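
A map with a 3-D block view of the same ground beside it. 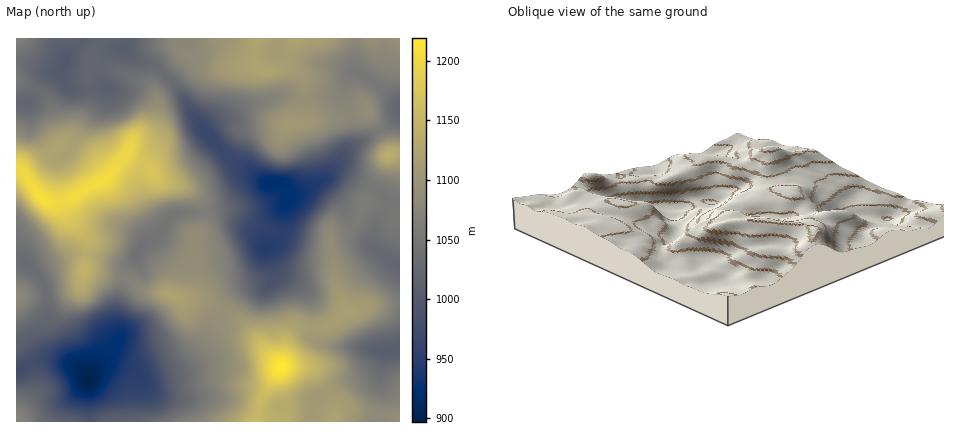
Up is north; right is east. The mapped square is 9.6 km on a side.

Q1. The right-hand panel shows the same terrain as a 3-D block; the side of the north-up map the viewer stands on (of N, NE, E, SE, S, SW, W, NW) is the NW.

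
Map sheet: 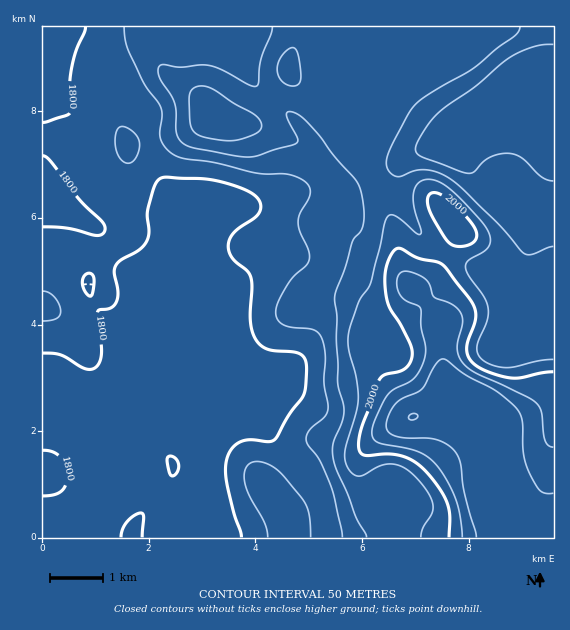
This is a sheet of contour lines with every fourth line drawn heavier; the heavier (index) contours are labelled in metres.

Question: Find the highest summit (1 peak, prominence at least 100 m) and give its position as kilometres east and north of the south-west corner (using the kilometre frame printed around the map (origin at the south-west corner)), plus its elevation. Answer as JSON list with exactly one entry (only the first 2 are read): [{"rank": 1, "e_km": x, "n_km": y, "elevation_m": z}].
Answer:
[{"rank": 1, "e_km": 6.96, "n_km": 2.29, "elevation_m": 2151}]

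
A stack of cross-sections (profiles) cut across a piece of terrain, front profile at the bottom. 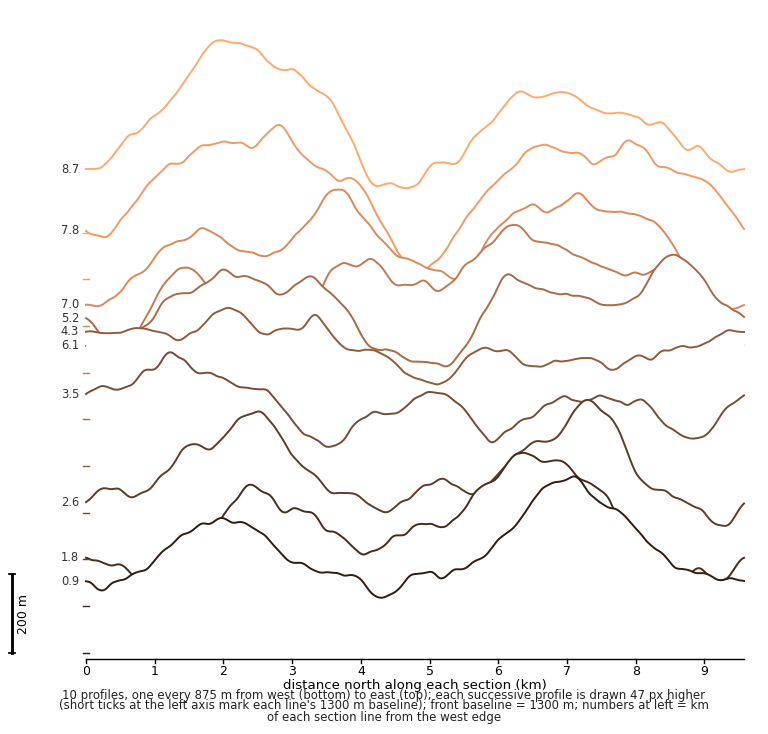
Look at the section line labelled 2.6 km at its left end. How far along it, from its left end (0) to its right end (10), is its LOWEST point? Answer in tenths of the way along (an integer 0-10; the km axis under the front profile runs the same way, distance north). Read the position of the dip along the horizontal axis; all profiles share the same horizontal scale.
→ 10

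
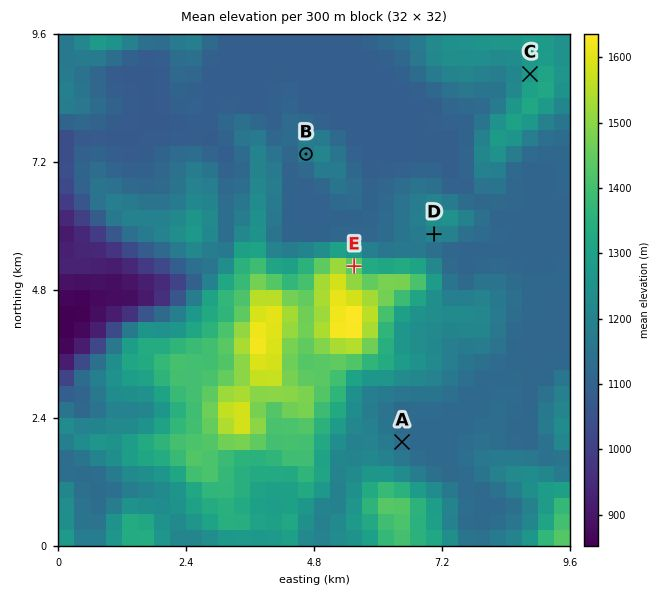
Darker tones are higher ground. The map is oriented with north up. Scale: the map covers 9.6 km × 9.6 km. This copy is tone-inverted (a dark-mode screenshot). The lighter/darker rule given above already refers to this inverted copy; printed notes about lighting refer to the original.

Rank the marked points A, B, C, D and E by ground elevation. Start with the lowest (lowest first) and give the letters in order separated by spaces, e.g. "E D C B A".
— A B D C E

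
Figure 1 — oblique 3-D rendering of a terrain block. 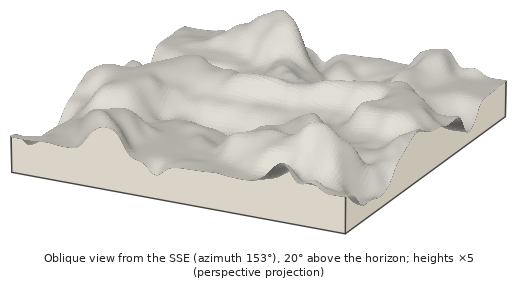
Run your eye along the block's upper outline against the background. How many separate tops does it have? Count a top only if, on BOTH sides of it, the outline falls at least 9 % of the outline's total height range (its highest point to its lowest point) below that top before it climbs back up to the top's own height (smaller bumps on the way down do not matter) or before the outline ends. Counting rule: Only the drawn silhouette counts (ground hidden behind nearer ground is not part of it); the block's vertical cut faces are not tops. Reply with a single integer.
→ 2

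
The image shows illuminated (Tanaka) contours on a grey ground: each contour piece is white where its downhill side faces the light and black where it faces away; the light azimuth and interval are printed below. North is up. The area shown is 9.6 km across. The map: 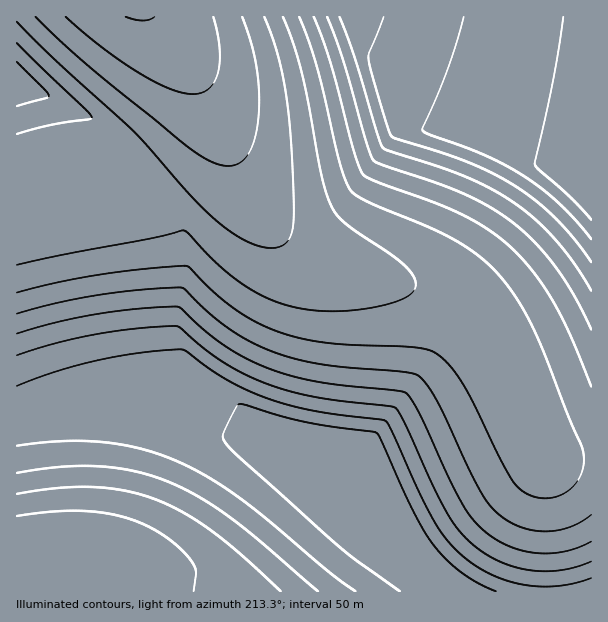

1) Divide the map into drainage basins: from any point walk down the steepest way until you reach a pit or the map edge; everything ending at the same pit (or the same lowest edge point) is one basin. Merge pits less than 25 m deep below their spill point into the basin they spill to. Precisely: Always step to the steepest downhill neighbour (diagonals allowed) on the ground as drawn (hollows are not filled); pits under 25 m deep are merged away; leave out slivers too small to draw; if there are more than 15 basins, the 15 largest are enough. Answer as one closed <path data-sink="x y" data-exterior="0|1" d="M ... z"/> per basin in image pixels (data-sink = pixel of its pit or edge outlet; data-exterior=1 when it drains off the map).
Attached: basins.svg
<path data-sink="141 17" data-exterior="1" d="M591 16l-574 0-1 404 7 1 25-6 42-5 53 2 46 9 69 24 30 7 42 6 45 2 19 43 24 45 28 30 18 14 127 0z"/><path data-sink="17 582" data-exterior="1" d="M123 410l-52 2-55 10 1 170 446-1-17-13-28-30-24-45-19-43-45-2-42-6-30-7-69-24-36-7z"/>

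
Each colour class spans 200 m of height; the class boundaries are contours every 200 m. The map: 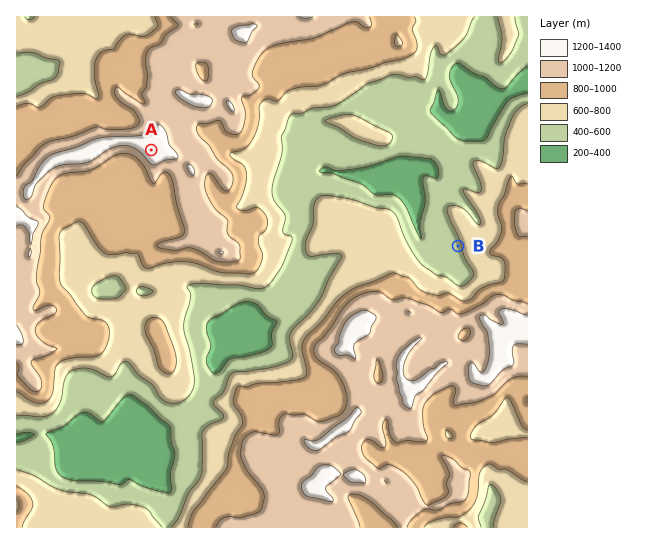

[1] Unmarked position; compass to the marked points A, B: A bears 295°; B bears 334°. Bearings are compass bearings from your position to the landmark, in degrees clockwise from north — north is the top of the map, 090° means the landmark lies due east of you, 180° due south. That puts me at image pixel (488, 307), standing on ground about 1100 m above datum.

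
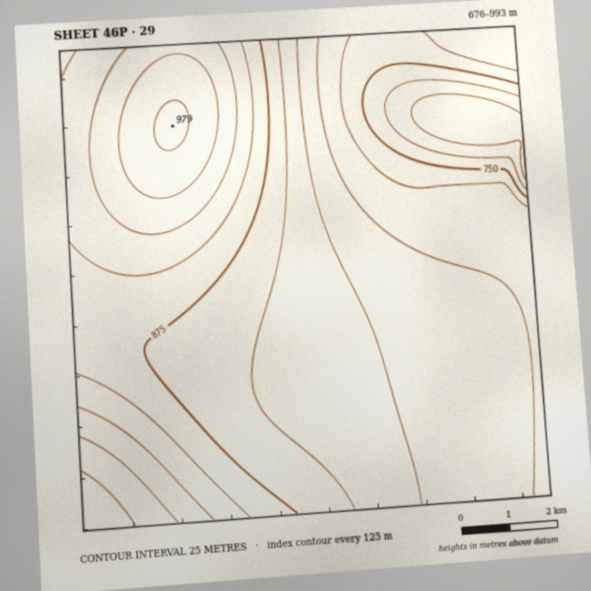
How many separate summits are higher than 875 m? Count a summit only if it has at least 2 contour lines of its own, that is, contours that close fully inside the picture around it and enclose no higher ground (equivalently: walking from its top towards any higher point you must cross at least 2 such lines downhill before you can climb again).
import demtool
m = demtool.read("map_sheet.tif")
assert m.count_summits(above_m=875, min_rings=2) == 1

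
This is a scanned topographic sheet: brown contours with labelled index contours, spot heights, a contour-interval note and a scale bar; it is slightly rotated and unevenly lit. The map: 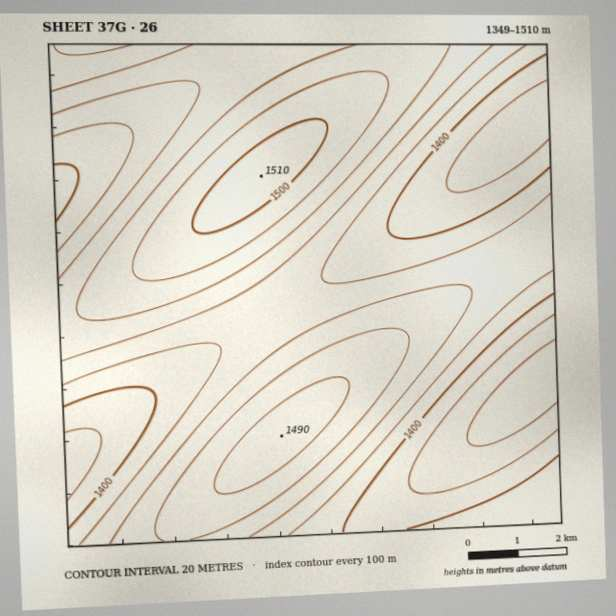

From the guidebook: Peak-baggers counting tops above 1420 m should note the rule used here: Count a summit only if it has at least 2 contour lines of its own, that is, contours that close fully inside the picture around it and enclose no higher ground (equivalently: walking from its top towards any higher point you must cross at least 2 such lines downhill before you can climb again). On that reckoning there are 1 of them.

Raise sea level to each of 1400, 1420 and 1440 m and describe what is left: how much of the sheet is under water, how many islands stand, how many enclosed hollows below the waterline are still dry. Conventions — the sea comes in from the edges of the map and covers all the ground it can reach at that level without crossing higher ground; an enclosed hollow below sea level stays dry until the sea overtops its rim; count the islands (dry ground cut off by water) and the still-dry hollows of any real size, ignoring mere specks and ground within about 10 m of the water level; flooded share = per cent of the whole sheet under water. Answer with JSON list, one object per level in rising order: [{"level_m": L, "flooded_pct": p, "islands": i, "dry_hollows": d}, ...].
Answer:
[{"level_m": 1400, "flooded_pct": 21, "islands": 0, "dry_hollows": 0}, {"level_m": 1420, "flooded_pct": 36, "islands": 0, "dry_hollows": 0}, {"level_m": 1440, "flooded_pct": 55, "islands": 0, "dry_hollows": 0}]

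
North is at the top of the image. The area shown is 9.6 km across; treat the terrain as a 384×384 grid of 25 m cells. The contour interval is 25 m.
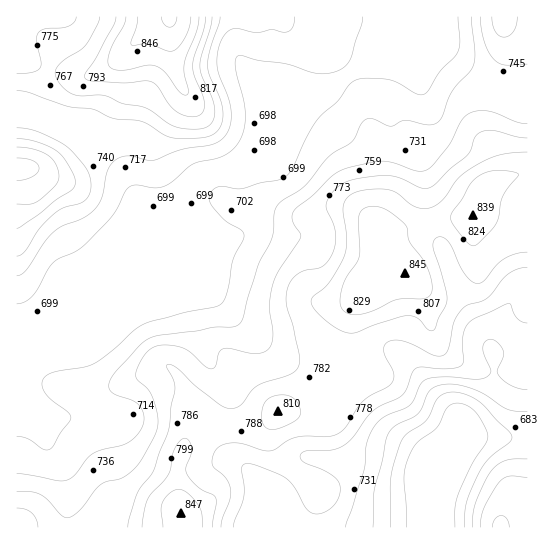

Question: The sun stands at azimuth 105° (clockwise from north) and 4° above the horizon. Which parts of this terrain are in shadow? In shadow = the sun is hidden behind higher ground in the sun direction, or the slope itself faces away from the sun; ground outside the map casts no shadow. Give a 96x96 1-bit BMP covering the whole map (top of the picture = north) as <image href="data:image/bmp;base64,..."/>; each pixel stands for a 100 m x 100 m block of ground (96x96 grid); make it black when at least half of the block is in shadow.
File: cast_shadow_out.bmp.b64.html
<image width="96" height="96" href="data:image/bmp;base64,Qk2+BAAAAAAAAD4AAAAoAAAAYAAAAGAAAAABAAEAAAAAAIAEAAATCwAAEwsAAAIAAAAAAAAA////AAAAAAAAAB8YAAAAAAAA/4AAAD84AAAAAAAD/4AAAH+4AAAAAAAP/4AAAH/4AAAAAAAf/4AAAH/4AAAAAAA//8AAAH/4AAAAAAA//8AAAH/4AAAAAAAf/8AAAH/4AAAAAAAf/8AAAD/4AAAAAAAf/8AAAD/4AAAAAAAP/+AAAB/4AAAAAAAP/+AAAA/4AAAAAAAH/+AAAA/4AAAAAAAD/+AAAA/4AAAAAAAB/+AAAB/8AAAAAAAAf+AAAB/8AAAAAAAAH+AAAD/8AAAAAAAAA4AAAD/8AAAAAAAAAAAAAD/8AAAAAAAAAAAAAD/8AAAAAAAAAAAAAD/8AAAAAAAAAYAAAB/4AAAAAAAAA4AAAA/4AAAAAAAAA4AAAAfwABwAAAAAAAAAAADgADwAAAAAAAAAAAAAABgAAAAAAAAAAAAAAAAAAAAAAAAAAAAAAAAAAAAAAAAAAHAAAAAAAAAAAAAAAPwAAAAAAAAAAAAAAP8AAAAAAAAAAAAAAP+AAAAAAAAAAAAAAP/AAAAAAAAAAAAAAP/AAAAAAAAAAAAAAH/AAAAAAAAAAAAAAD/AAAAAAAAAAAAAAAeAAAAAAAAAAAAAAAAAAAAAAAAAAAAAAAAAAAAAAAAAAAAAAAAAAAAAAAAAAAAAAAAAAAAAAAAAAAAAAAAAAGDgAAAAAAAAAAAAAGPwAAAAAAAAAAAAAHfwHAAAAAAAAAAAAH/wfAAAAAAAAAAAAP/w/gAAAAAAAAAAAP/w/gAAAAAAAAAAAP/x/gAAAAAAAAAAAH/x/gAAAAAAAAAAAAAD/wAAAAAAAAAAAAAD/wAAAAAAAAAAAAAD/wAAMAAAAAAAAAMD/4AAYAAAAAAAAAeD/4AAIAAAAAAAAAeD/4AAAAAAAAAAAAPD/wAAAAAAAAAAAAPB/wAAAAAAAAAAAAPB/wAAAAAAAAAAAAPh/wAAAAAAAAAAAAPg/gAAwAAAAAAAAAHx/gAD4AAAAAAAAAH//gAH8AAAAAAAAAD//AAH+AAAAAAAAAD//AAH+AAAAAAAAAD//AAP/AAAAAAAAAD/+AAP/gAAAAAAAAB/+AAf/wAAAAAAAAAf4AA//wAAAAAAAAAAAAA//wAAAAAAAAAAAAAf/gAAAAAAAAAAAAAAAAAAAAAAAAAAAAAAAAAAAAAAAAAAAAAAAAAAAAAAAAAAAAAAcAAAAAAAAAAAAAAA8AAAAAAAAAAAAAAA8AAAAAAAAAAAAAAA4AAAAAAAAAAAAAAAAAAAAAAAAAAAAAAAAAAAAAAAAAAAAAAAgAAAAAAAAAAAAAABgAAAAAAAAAAAAAABgAAAAAAAAAAAAAAAAAAAAAAAAAAAAAAAAAAAAAAAAAAAAAAAAAAAAAAAAAAAAAAAAAAAAwAAAAAAAAAAAAAAD8AAAAAAAAAADgAAH+AAAAAAAAAAHwAAP+AAAAAAAAAAPwAAP/AAAAAAAAAAf4AAP/gAAAAAAAAAf4AAP/gAAAAAAAAA/4AAP/wAAAAAAAAA/4AAH/4AAAAAAAAB/4AAD/4AAAAAAAAB/4A="/>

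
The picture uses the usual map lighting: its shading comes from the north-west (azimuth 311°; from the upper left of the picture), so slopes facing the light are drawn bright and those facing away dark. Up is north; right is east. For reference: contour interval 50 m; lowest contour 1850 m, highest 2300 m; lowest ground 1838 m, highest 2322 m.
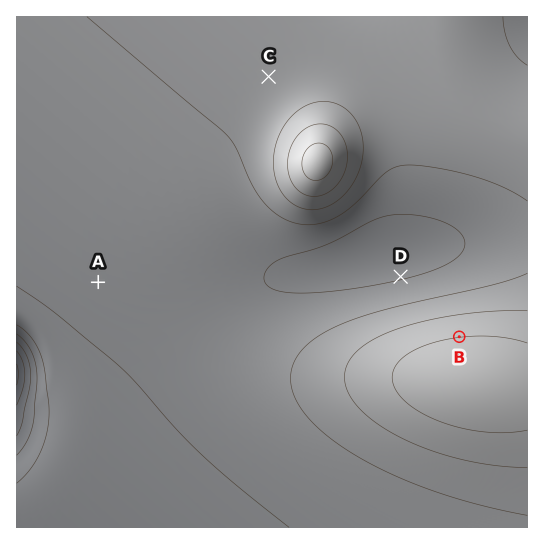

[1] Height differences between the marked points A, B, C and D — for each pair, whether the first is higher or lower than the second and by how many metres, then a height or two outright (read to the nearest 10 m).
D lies lower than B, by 150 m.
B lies higher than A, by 140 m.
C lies lower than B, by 80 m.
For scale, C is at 2170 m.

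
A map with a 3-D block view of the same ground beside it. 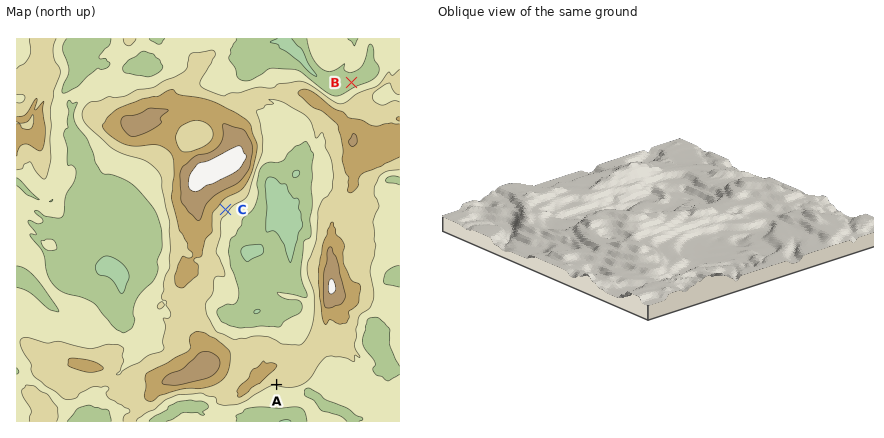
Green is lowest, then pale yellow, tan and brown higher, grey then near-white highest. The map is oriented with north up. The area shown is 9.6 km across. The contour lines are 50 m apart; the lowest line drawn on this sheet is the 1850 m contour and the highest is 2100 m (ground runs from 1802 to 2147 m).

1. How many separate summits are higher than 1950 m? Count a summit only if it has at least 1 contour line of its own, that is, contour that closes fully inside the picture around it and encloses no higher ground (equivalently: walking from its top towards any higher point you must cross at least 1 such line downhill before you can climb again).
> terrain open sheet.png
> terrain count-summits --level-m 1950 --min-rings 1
7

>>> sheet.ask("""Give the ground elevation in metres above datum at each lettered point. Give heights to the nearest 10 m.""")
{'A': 1960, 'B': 1860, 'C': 1970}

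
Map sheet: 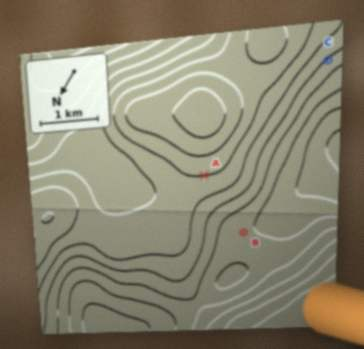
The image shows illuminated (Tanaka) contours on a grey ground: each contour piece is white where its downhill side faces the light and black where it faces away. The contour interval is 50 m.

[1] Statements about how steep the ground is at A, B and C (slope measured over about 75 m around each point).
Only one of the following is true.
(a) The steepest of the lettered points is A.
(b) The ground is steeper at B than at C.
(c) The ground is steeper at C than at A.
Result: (c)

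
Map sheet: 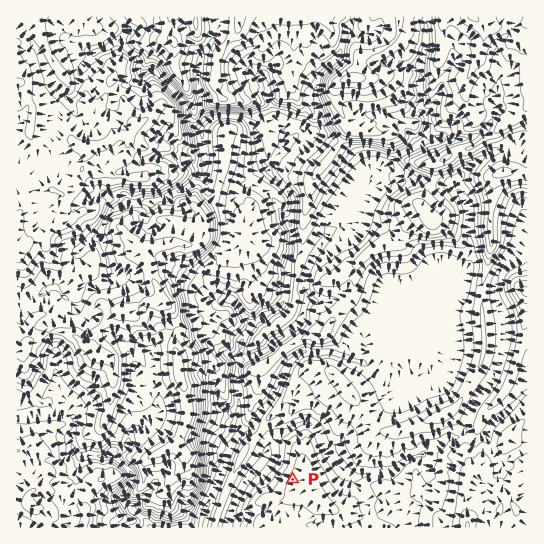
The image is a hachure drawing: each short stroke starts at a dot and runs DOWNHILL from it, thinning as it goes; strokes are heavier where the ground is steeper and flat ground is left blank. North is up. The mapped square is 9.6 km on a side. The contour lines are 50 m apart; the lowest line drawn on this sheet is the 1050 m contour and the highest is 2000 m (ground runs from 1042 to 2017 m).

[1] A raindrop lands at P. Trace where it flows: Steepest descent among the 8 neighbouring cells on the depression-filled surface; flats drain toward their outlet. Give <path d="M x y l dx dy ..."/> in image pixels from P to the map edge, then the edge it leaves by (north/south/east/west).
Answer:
<path d="M293 479l-4 0-20-20-4 0 0 2-19 20-5 10-3 3-1 5-6 11 0 5-4 7 0 5"/>
exit: south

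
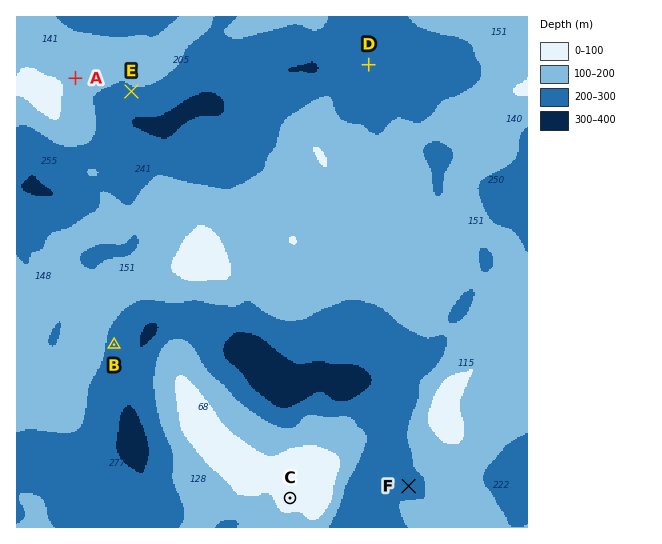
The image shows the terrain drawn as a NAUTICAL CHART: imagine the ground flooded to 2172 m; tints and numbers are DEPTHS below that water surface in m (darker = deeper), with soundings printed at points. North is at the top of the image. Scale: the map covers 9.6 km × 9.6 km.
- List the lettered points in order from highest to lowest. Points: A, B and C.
C A B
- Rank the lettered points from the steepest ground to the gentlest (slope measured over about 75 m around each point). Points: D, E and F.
E F D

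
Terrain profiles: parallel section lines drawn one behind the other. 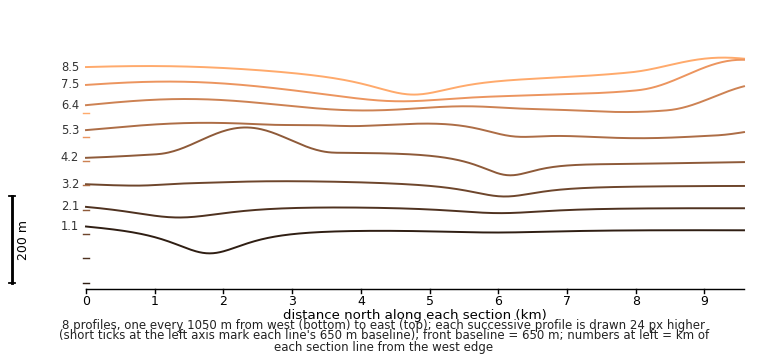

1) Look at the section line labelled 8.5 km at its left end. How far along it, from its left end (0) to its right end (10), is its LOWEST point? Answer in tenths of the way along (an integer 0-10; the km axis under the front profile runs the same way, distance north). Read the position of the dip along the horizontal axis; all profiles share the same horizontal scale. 5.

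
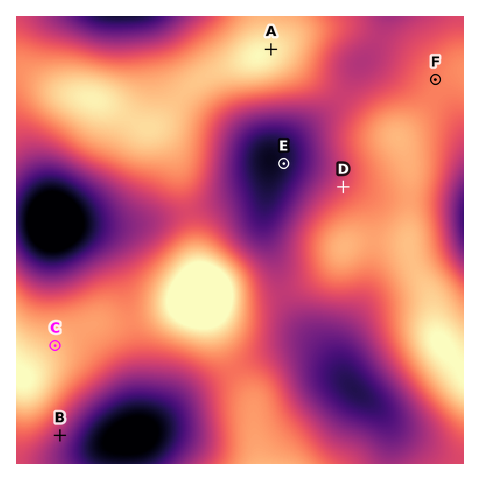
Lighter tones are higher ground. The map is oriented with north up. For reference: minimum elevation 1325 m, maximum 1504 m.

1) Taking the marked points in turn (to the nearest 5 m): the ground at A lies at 1475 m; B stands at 1410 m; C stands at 1460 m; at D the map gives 1425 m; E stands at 1365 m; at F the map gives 1445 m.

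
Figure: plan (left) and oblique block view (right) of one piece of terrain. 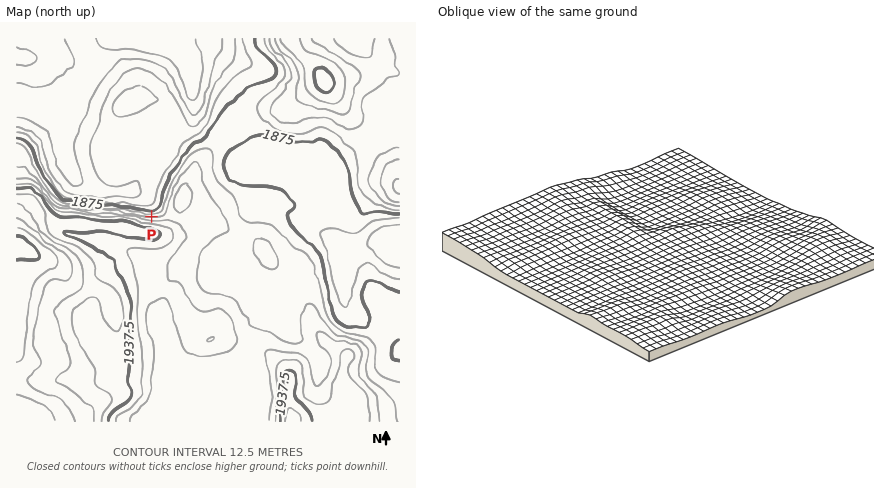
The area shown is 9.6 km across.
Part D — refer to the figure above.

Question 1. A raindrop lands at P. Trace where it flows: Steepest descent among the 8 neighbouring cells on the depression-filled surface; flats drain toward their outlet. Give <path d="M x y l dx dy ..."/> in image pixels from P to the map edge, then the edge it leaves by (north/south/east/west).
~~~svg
<path d="M152 216l0-10-12-12-4-2-32 0-10-2-14-8-8-8-6-14 0-4-4-8 0-44 32-32 2-4 0-8 2-8 14-14"/>
exit: north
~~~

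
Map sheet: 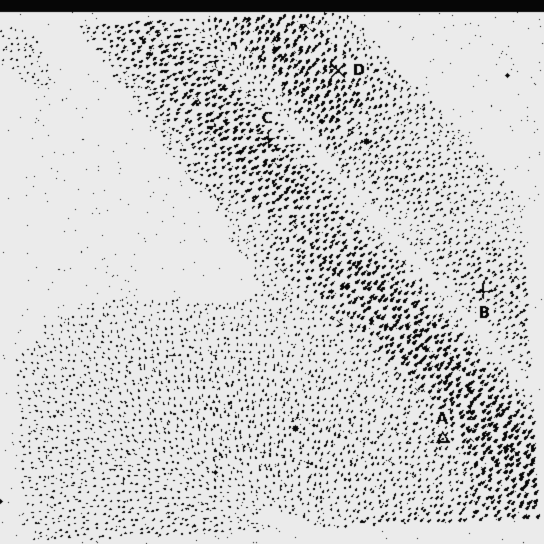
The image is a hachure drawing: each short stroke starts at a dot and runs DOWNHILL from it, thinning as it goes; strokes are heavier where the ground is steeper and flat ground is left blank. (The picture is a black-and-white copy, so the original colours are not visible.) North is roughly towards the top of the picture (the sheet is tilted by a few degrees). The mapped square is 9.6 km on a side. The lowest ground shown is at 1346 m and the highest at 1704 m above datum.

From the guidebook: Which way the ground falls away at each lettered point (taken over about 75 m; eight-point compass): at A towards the NE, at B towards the SW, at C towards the NE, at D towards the SW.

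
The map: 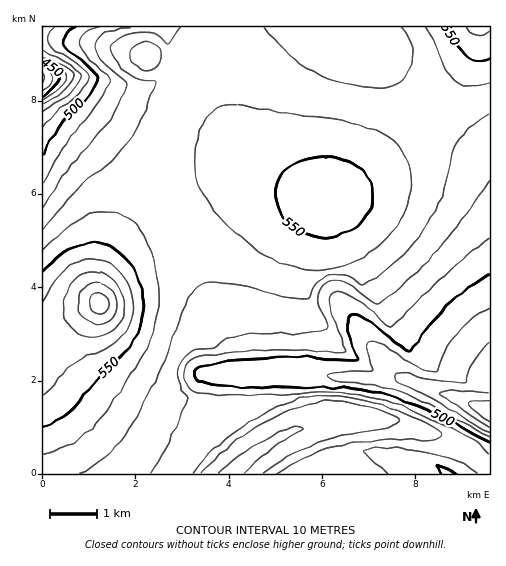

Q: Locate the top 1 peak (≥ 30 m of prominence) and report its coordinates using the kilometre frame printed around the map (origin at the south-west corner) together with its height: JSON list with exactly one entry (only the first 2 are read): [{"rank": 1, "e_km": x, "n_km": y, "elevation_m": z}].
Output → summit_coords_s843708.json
[{"rank": 1, "e_km": 1.26, "n_km": 3.66, "elevation_m": 597}]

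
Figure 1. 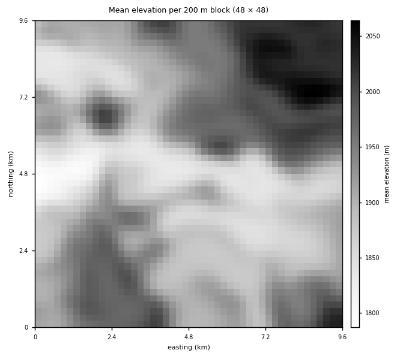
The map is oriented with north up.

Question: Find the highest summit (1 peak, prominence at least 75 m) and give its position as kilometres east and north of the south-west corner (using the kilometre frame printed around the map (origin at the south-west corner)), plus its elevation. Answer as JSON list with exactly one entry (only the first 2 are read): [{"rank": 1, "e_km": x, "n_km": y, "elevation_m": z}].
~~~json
[{"rank": 1, "e_km": 8.76, "n_km": 7.36, "elevation_m": 2066}]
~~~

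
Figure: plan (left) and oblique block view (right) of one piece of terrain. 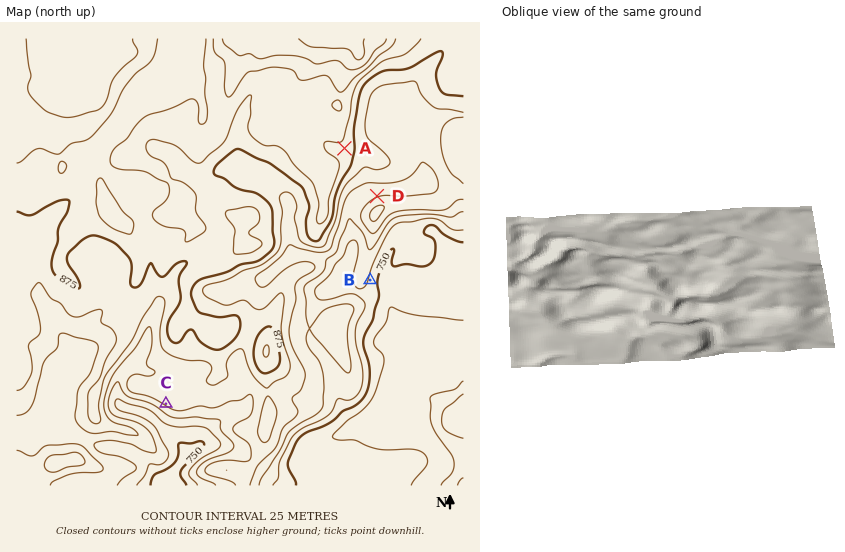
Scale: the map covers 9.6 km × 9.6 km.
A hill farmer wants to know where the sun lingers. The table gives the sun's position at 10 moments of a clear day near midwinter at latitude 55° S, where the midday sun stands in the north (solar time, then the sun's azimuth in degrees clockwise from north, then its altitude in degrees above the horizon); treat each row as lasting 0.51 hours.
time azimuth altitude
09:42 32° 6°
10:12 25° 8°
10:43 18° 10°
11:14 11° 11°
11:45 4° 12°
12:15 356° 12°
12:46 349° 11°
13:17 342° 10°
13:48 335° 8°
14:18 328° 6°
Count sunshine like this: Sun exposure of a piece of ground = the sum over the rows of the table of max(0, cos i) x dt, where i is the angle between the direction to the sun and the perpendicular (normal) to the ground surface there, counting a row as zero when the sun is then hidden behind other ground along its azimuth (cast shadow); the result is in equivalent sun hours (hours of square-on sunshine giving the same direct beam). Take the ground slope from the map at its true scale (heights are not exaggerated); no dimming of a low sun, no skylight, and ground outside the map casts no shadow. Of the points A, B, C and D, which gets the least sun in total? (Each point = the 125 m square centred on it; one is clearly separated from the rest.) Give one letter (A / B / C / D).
C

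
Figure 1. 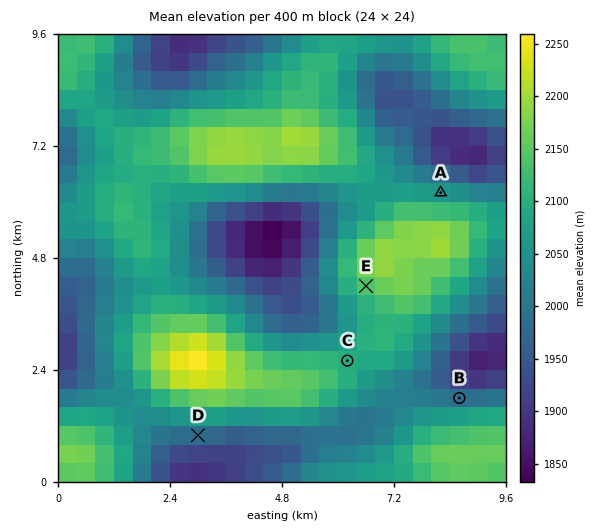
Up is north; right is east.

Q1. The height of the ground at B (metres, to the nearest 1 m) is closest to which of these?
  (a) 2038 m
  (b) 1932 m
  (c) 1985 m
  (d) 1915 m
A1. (c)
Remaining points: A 2058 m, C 2099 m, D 1982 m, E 2142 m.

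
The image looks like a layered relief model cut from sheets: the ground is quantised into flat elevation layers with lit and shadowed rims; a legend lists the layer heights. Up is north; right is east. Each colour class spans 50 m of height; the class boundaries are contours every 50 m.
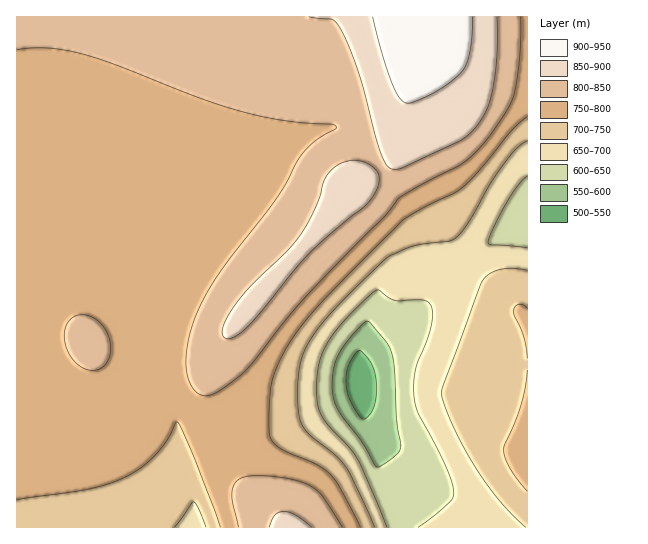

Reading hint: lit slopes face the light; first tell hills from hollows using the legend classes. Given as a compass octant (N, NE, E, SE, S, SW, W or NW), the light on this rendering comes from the W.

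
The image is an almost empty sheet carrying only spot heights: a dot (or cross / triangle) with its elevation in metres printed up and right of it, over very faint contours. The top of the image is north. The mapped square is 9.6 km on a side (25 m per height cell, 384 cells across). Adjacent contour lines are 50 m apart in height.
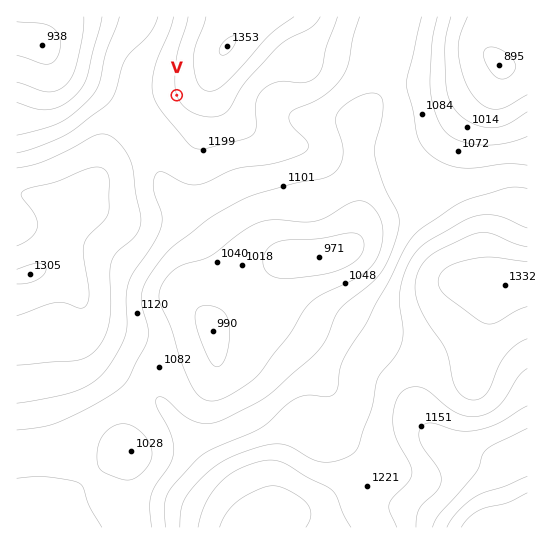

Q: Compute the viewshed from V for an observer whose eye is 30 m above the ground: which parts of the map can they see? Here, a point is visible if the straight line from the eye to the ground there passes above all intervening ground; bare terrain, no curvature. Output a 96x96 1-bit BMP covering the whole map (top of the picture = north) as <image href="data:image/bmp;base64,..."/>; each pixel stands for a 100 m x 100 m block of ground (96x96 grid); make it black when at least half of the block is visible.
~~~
<image width="96" height="96" href="data:image/bmp;base64,Qk2+BAAAAAAAAD4AAAAoAAAAYAAAAGAAAAABAAEAAAAAAIAEAAATCwAAEwsAAAIAAAAAAAAA////AAAAAAAAAB8H//4AB/gAAAAAAB8H//8AD/AAAAAAAD+P///ABwAAAAAAAP//////gAAAAAAAA///////8AAAAAAAA///////+AAAAAAAAf///////AAAAAAAAf///////wAAAAAAAP///////+AAAAAAAP////////gAAAAAAHh///////wAAAAAAAA///////4AAAAAAAAf//////+AAAAAAAAP//////+AAAAAAAAH//////8AAAAAAAAH//////8AAAAAAAAH//////4AAAAAAAAH//////wAAAAAAAAH//////wAAAAAAAAP//////wAAAAAAAAP//////wAAAAAAAAf//////wAAAAAAAB///////wAAAAAAAD///////wAAAAAAAH///////wA4AAAAAP///////wB8AAAAAf///////4D+AAAAAf///////8D+AAAAAf///////+H/AAAAAP////////n/AAAAAP//////////AAAAAH//////////AAAAAH//////////AAAAAH//////////gAAAAP//////////gAAAH///////////gAAAP///////////gAAAf///////////AAAAf//////////+AAAA///////////gAAAA//+P///////AAAAB/8AH///////AAAAB/wAD///////AAAAD/gAD///////wAAAD/AAD////////wAAH+AAD////////+AAP8AABgA///////wD/8AABAAA/////////wAAAAAAB////////wAAAAAAAH///////gAAAAAAAB///////AAAAAAAAA////8//AAAAAAAAAP///8P+AAAAAAAAAP///8H+ADAAAAAAAH//+EB+AP8AAAAAAB//+EA/A//gAAAAAAf/+EA////wAAAAAAB//AA////4AAAAAAAD8AB////4AAAAAAAAAAB////wAAAAAAAAAAH////wAAAAAAAAAAf////gAAAAAAAAAD/////AAAAAAAAAAD////+AAAAAAAAAAD////+AAAAAAAAAAD////+AAAAAAAAAAD/////gAAAAAAAAAD/////wAAAAAAAAAD/////8AAAAAAAAAD/////8AAAAAAAAAD/////+AAAAAAAAAD/////+AAAAAAAAAD/////+AAAAAAAAAD/////8AAAAAAAAAD/j///8AAAAAAAAAD/B///4AAAAAAAAAD/B///4AAAAAAAAAD+A///4AAAAAAAAAD+Af//4AAAAAAAAAD8AP//4AAAAAAAAAD4AD//8AAAAAAAAAD4AD//8AAAAAAAAADwAB//8AAAAAAAAADwAB//+AAAAAAAAADgAB//+AAAAAAAAADgAB//+AAAAAAAAADAAB//+AAAAAAAAADAAB//+AAAAAAAAADAAB+D4AAAAAAAAADAAB8AAAAAAAAAAADAAB8AAAAAAAAAAADgAB4AAAAAAAAAAADgAB4AAAAAAAAAAADwAB4AAAAAAAAAAAD4AB8AAAAAAAAAAAA="/>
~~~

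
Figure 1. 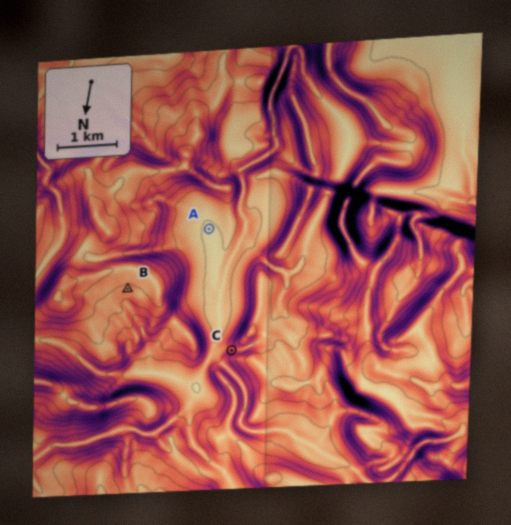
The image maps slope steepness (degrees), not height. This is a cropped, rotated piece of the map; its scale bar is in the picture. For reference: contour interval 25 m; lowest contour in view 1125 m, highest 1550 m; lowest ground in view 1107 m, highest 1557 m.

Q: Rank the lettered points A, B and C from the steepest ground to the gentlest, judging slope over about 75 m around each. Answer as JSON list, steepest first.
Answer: ["C", "B", "A"]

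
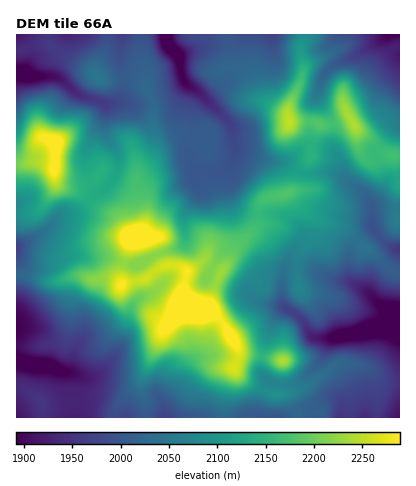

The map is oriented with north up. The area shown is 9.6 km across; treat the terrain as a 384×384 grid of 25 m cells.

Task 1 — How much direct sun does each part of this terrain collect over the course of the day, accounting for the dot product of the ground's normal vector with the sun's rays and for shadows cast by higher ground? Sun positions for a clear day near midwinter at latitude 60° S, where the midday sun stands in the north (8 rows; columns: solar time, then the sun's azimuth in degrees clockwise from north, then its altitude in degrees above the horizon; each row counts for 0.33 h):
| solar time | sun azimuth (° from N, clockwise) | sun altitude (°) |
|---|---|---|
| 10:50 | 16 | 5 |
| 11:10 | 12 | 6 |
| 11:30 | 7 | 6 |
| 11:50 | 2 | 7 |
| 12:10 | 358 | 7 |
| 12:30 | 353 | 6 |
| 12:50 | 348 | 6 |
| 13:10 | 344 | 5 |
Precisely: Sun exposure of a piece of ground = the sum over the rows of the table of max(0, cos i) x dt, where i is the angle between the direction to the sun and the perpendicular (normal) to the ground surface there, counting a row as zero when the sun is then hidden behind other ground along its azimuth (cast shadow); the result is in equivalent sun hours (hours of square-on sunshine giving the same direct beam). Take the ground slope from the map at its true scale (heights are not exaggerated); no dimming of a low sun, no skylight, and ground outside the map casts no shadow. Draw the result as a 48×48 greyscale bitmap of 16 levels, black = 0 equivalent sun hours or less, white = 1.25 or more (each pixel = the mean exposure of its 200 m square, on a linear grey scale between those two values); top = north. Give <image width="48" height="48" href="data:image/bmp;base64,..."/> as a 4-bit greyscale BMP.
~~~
<image width="48" height="48" href="data:image/bmp;base64,Qk32BAAAAAAAAHYAAAAoAAAAMAAAADAAAAABAAQAAAAAAIAEAAATCwAAEwsAABAAAAAAAAAAAAAAABEREQAiIiIAMzMzAERERABVVVUAZmZmAHd3dwCIiIgAmZmZAKqqqgC7u7sAzMzMAN3d3QDu7u4A////ACIiIiIiMyEhEAAAAAAAAAAAEiIiIiEiIiIzMzMzNDEREAAAAAAAAAAAATRDIiIiEiI0QzMzI0IRAAAAAAAAAAAAAAJDIiIjIjRVREMzMzMQAAAAAAAAABIAEiEREiIjIlZ2ZVQzIiIgAAAAAAAAAhAAAkMRESIiM4iGUyIQEAERAAAAAAAAEQAAAEZCIREjRGMQAAAAAAARAAAAATREEAAAABV0IjRFVQAAAAAAAAABAAAAACMyESR4ZESJh4h2ZREQARAAAAABEAAAABEANWm8urqs3KmHZkRDIQAAAAABEAAAAAADZmeJiZUzaKqpiDMzEAAAAAAAEgAAAAE4hlZ3dhAAAANodyIQAAAAAAAAFEAAAAF7p1WJowAAAAAAARAAAAAAAAABNFIAAAObqGaLYAEQAAAAAAAAAAAAAAAEZlQhMzaph3ZUAAIgASMxAAAAAAAAAAACZmZ6zKh1RDEQAAEiI0UgAAAAAAAAAAAAFGirzKUiIhERETM0VlEAAAAAAAAAAjIQAUaGZ2IAEjMiNFRFZBAAABJGdTI1RHhlMQNCI0IAAjMiNFQyEAAAAVREWJiZdmURQxA1MUUgARIiMzIQAAABNFMzNGiGVUEAA3ebgzZSAAARMhAAERABRiMzRDMyIhAAACi6dURUEAABIhARESEkZAAjREMiIQAAAAFWVlREIQAQEyIiITRmEAABEjREMyMiMyNVVVVVQiIQAjMyITVzAAAAASRVVoq5iah1Z4iHZDIREREREkVCEBAAABNFVnvcmZhnm6mIdUREIAEjRDIRIiIQAAIzRFeJmIZYu6mHZDMxESNDMyEBJCEQAAAkZ3ZWdndXmZmIZCEAEiIjNDEAEQAAAAAkVmVVVWiHZmiIh1MhAREkQyAAAAAAABMzNFVERDZ2REVWiZh2VDMzQxAAAAAAACRDM1VEVUNERERFaamJmIh1IQAAAwAAESREM0VEVVVEM0REVndlVDNDEAAAASETQzRVRFVVVVVDMzNERFUwEQAREAARAGQzMyNVV2VWZlRDMzM0REIAAjIiAAIzImMRERFGeFRWdmQzMzNEQyAAATMgAAI0Z3QRNCE2hjRndmUzMzNDMyEAACEAAAAliod4zYQ2dmiIZlQzQzRDMiIQABAAAAFYiIm9/9lVeJqoVVVERFZBEBIyEREiEUeYVIm8zdyGeIiGVUVVVoYQAAIzVnmFEnmFRIq6mazKZWVUVERVaGIAABR2aLyUJYdlZpzbh5uCACMyNERnhRASIzaaY0d1V3dmeJvLqZMAAAIiNEWJQAE1ZnibgiR3d4dnd6zd2jAAABIzNEV0AAJFVnialBNpqYhmdmVDMQASNEM0REVRACIzRVZ4hiJa7admZQAAABNFVVREREVCJEMzRFVWZjEXzZZlVQASIkVmZURERYg0ZlVERVVURnURR3ZlVhEiNFZ3ZEREV6YBVVVVVVVTNWdjEUZ2Q1QzNWZnZUVUVmEAEzRFVVVVVTJGUyNXdVVEVWVVVVVVVUISNERFVVVVZlM0ZlREeQ=="/>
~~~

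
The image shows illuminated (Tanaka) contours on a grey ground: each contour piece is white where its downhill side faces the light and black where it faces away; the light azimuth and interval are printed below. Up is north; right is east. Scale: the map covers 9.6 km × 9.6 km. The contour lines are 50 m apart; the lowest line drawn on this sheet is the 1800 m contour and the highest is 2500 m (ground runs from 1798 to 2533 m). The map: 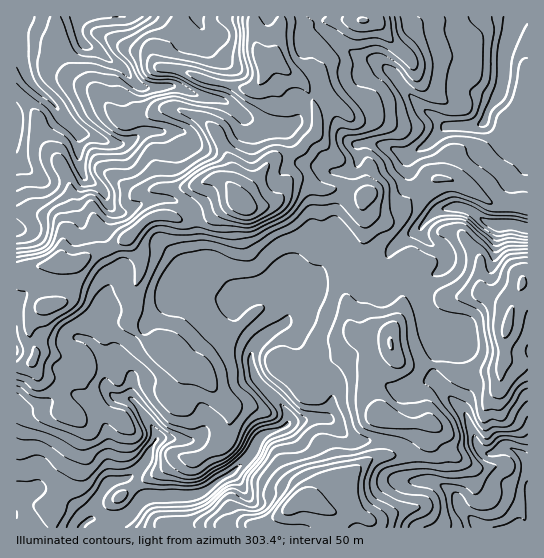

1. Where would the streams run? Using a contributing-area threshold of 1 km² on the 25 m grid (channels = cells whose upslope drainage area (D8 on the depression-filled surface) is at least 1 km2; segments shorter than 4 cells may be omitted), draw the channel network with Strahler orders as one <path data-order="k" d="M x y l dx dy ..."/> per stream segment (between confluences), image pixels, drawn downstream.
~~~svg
<path data-order="3" d="M91 519l-4 2-6 6"/><path data-order="2" d="M102 491l-7 11 0 4-1 1 0 8-3 4"/><path data-order="1" d="M35 487l-4 4-8 2-6 6 0 15"/><path data-order="1" d="M105 485l-3 4 0 2"/><path data-order="1" d="M425 481l6 0 2 1 2 0 12 7 11 10 0 3 3 5 20 20 33 0"/><path data-order="2" d="M157 439l0 2-4 4-4 8 0 2-6 10-12 12-5 2-13 2-11 10"/><path data-order="1" d="M179 439l-22 0"/><path data-order="3" d="M289 423l-11 7-8 1-5 3-8 8-3 5 0 3-3 4-20 20-9 4-15 12-8 4-4 0-1 1-24 0-1 2-23 0-21 21-8 1-2 2-24-2"/><path data-order="1" d="M330 419l-3 0-1-1"/><path data-order="2" d="M326 418l-32 1-5 4"/><path data-order="1" d="M333 401l0 2-2 2 0 5-5 8"/><path data-order="1" d="M425 382l10 0 30 29 4 10 1 6 4 7 3 11 8 8 9 0 9-6 6 0 10 6 7 6 0 3 1 1 0 30"/><path data-order="1" d="M454 338l-16 0-3-1-6-7-4-9 0-4-3-7-1-24 1-3 8-8 5-1 11-9 1-10-6-8-3 0-8-4-9-9 0-7"/><path data-order="1" d="M102 310l-4 3-15 14 0 11 8 5 10 10 2 5 0 3 2 1 0 23 1 2 11 11 13 0 9 9 0 2 4 4 11 16 3 5 0 5"/><path data-order="2" d="M287 297l0 4 2 1 0 15-2 2-6 7-14 8-10 9-6 11 0 12 2 1 2 11 4 4 0 1 27 27 3 7 0 6"/><path data-order="2" d="M285 293l2 4"/><path data-order="1" d="M182 287l0 3 4 4 3 0 1 1 5 0 2 2 40 0 6-4 8-2 6-2 4 0 1-2 16 0 7 6"/><path data-order="1" d="M287 279l-2 7 0 7"/><path data-order="1" d="M377 277l6-10 7-16 15-14 12-6 4-4"/><path data-order="1" d="M323 262l-4 9-10 11-11 0-11 11 0 4"/><path data-order="2" d="M421 227l6-8 8-8 3-1 3 0 1-1 7 0 1-2 12 0 9 4 12 10 10 2 1 2 21 0 2 1 9 1 1 2"/><path data-order="1" d="M130 210l-1 1-12 0-10-9 0-4-2-5-10-10-6-2-6-6-2-6 0-4-2-2 0-30"/><path data-order="1" d="M333 171l17 0 3-2 5-6 0-18 3-2 17 0 1 2 11 2 12 7 9 0 6-4 9-4 19-19 2 0 2-1"/><path data-order="1" d="M17 157l0-42"/><path data-order="2" d="M79 133l-18-19-6-9-8-8-6-4-11-11-5-11-2-6-2-6 0-4-2-1 0-5-1-2 0-20 1-1 0-5 2-2 0-2"/><path data-order="1" d="M167 131l-20 0-1 2-3 0-10 8-7 2-16 0-11-5-6-1-2-2-6 0-6-2"/><path data-order="1" d="M275 129l-16-4-2-3-14-7-6-6-2 0-8-7-6-3-7 0-1-1-7 0-7-3-4 0-16-8-4 0-1-1-8 0-1 1-24 0-22-22-9-4-12-11-11-4-8-8 0-4-1-1 0-16"/><path data-order="2" d="M449 126l28 0 1-1 3 0 5-6 3-10 9-11 3-5 1-10 1-1 0-17 2-2 0-9 1-1 0-6 1-1 0-3 6-13 0-4 1-1 1-8"/><path data-order="1" d="M343 46l12 9 8 2 2 1 5 0 11 5 17 16 0 2 12 13 0 1 17 18 4 1 11 11 3 1 4 0"/><path data-order="1" d="M201 26l-3-5 0-4-1 0"/><path data-order="1" d="M483 17l32 0"/>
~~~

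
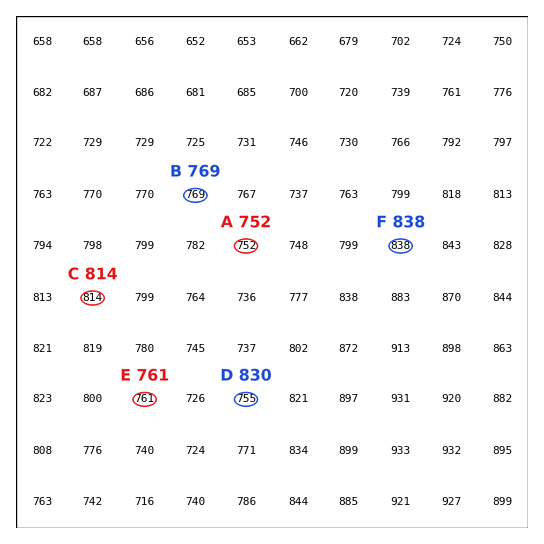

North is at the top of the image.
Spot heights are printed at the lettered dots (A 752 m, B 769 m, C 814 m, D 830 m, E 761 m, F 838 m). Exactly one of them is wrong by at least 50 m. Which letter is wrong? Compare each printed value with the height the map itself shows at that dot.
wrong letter D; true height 755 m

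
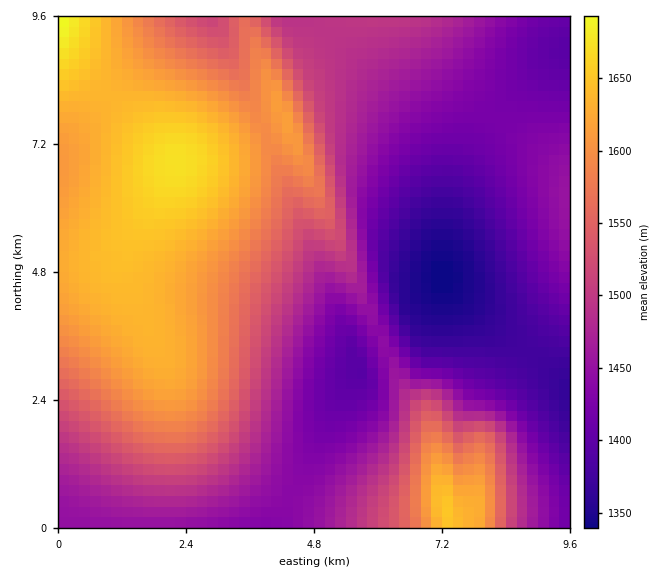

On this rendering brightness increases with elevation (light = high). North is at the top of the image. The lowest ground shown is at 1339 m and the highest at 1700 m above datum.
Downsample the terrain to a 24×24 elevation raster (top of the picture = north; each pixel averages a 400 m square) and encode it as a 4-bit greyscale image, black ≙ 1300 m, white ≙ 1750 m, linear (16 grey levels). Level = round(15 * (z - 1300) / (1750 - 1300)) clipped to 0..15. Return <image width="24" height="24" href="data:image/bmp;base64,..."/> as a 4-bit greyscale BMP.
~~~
<image width="24" height="24" href="data:image/bmp;base64,Qk2WAQAAAAAAAHYAAAAoAAAAGAAAABgAAAABAAQAAAAAACABAAATCwAAEwsAABAAAAAAAAAAAAAAABEREQAiIiIAMzMzAERERABVVVUAZmZmAHd3dwCIiIgAmZmZAKqqqgC7u7sAzMzMAN3d3QDu7u4A////AFVVVVVVVVZ4m7uXVFVmZmZVVVZ3m7uXVGZnd3dlVVVnm6qWVGd4iId2VEVWipmGQ3eJmZh2VERWeYh1Q4iaqqmGVERFeGZUMomqu6mHVEM1ZlRDMpqru6qHZUM1RDMzMqq7u6qXZUNFMiIjM6u7u6qYZURUIiIjM7u7u6qYdlVTIiIjNLu7u6qYdlZTIRIjNLu7u7qZh2ZTIRIjRLu8y7uph3dDIiIzRbu8zLupmIZDIiI0Rbu8zMu6mZZEMyM0Vau8zMy6moZUMzNEVau8zMy6qoZURDREVbu8zMu6qnZVRERERLu7zLuqqXZlVERERLu7u6qaqHZlVVRERMu7qpmal3ZmZVVEQ8y6qZiZh3ZmZlVEM9y6mIeIdnd2ZmVUQw=="/>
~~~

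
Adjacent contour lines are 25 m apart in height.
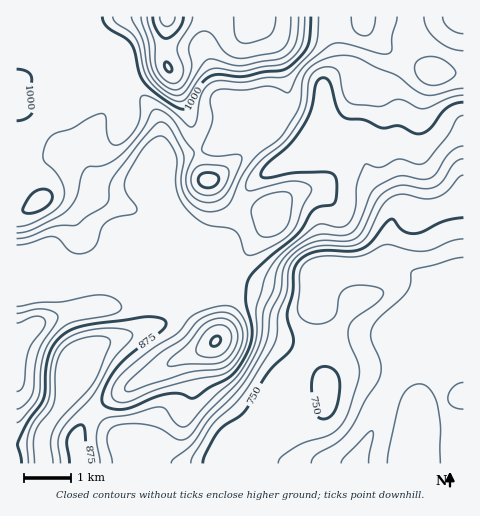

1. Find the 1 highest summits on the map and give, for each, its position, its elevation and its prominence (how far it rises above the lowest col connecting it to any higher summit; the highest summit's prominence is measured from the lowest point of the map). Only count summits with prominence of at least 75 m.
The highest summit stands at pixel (216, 341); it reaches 1003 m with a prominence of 123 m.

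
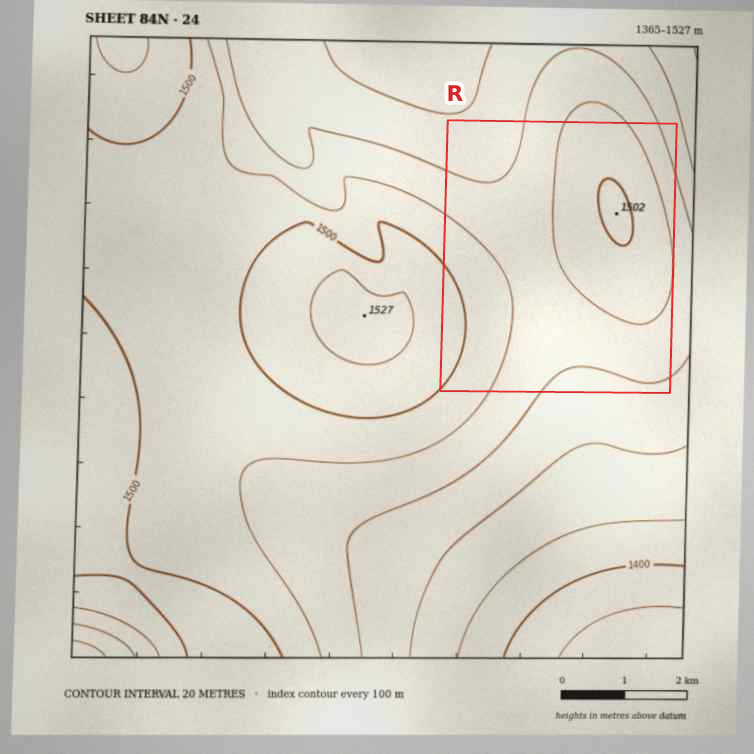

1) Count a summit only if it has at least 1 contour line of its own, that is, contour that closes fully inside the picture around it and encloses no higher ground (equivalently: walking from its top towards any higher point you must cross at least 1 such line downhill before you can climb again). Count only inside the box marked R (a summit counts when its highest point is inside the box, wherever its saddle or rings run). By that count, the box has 1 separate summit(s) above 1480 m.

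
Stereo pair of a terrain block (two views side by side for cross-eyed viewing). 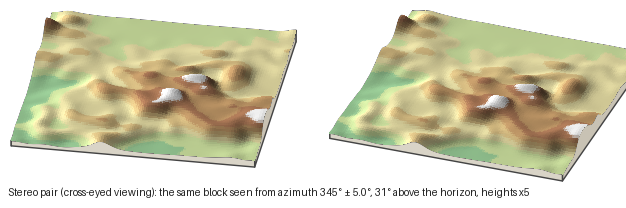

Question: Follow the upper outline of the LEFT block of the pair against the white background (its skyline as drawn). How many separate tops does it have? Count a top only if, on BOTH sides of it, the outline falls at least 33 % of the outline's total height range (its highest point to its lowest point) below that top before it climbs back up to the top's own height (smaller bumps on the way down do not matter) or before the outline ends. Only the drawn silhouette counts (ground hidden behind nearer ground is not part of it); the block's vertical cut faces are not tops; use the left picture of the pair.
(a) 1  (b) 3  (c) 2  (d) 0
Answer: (d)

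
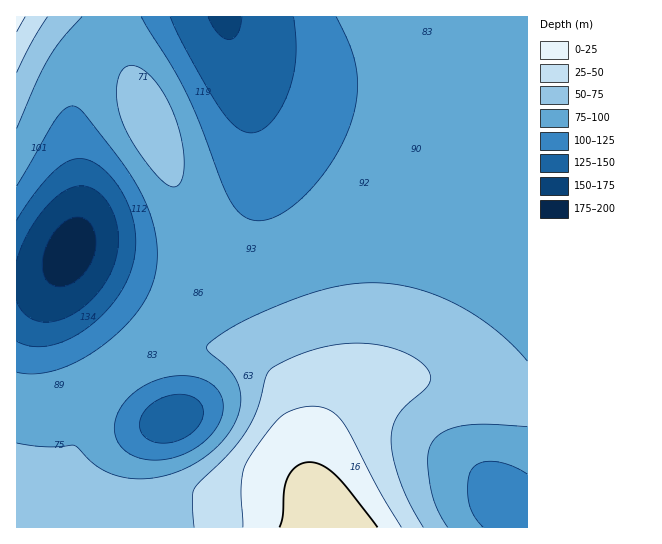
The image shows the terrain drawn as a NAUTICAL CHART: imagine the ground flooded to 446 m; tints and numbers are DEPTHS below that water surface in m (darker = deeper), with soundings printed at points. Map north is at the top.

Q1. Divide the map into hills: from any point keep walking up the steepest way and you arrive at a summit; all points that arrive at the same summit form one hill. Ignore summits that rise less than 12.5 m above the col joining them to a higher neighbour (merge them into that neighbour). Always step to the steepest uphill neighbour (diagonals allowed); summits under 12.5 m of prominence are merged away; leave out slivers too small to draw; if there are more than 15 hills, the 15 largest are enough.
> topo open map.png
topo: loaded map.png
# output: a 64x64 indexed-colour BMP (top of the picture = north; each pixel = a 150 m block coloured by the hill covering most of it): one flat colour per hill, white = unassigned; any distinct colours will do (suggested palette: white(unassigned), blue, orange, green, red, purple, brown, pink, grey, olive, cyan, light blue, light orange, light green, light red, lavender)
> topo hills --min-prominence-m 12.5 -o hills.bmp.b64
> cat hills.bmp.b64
<image width="64" height="64" href="data:image/bmp;base64,Qk12CAAAAAAAAHYAAAAoAAAAQAAAAEAAAAABAAQAAAAAAAAIAAATCwAAEwsAABAAAAAAAAAA////ALR3HwAOf/8ALKAsACgn1gC9Z5QAS1aMAMJ34wB/f38AIr28AM++FwDox64AeLv/AIrfmACWmP8A1bDFABERERERERERERERERERERERERERERERERERERERERERERERERERERERERERERERERERERERERERERERERERERERERERERERERERERERERERERERERERERERERERERERERERERERERERERERERERERERERERERERERERERERERERERERERERERERERERERERERERERERERERERERERERERERERERERERERERERERERERERERERERERERERERERERERERERERERERERERERERERERERERERERERERERERERERERERERERERERERERERERERERERERERERERERERERERERERERERERERERERERERERERERERERERERERERERERERERERERERERERERERERERERERERERERERERERERERERERERERERERERERERERERERERERERERERERERERERERERERERERERERERERERERERERERERERERERERERERERERERERERERERERERERERERERERERERERERERERERERERERERERERERERERERERERERERERERERERERERERERERERERERERERERERERERERERERERERERERERERERERERERERERERERERERERERERERERERERERERERERERERERERERERERERERERERERERERERERERERERERERERERERERERERERERERERERERERERERERERERERERERERERERERERERERERERERERERERERERERERERERERERERERERERERERERERERERERERERERERERERERERERERERERERERERERERERERERERERERERERERERERERERERERERERERERERERERERERERERERERERERERERERERERERERERERERERERERERERERERERERERERERERERERERERERERERERERERERERERERERERERERERERERERERERERERERERERERERERERERERERERERERERERERERERERERERERERERERERERERERERERERERERERERERERERERERERERERERERERERERERERERERERERERERERERERERERERERERERERERERERERERERERERERERERERERERERERERERERERERERERERERERERERERERERERERERERERERERERERERERERERERERERERERERERERERERERERERERERERERERERERERERERERERERERERERERERERERERERERERERERERERERERMzMREREREREREREREREREREREREREREREREREREREREzMzERERERERERERERERERERERERERERERERERERERETMzMxEREREiIiIiIhERERERERERERERERERERERERERMzMzMREiIiIiIiIiIREREREREREREREREREREREREREzMzMyIiIiIiIiIiIiIRERERERERERERERERERERERETMzMzIiIiIiIiIiIiIiERERERERERERERERERERERERMzMzMyIiIiIiIiIiIiIREREREREREREREREREREREREzMzMzIiIiIiIiIiIiIiERERERERERERERERERERERETMzMzMiIiIiIiIiIiIiIRERERERERERERERERERERERMzMzMyIiIiIiIiIiIiIiEREREREREREREREREREREREzMzMzIiIiIiIiIiIiIiIRERERERERERERERERERERETMzMzMiIiIiIiIiIiIiIhERERERERERERERERERERERMzMzMyIiIiIiIiIiIiIiEREREREREREREREREREREREzMzMzIiIiIiIiIiIiIiIRERERERERERERERERERERETMzMzMiIiIiIiIiIiIiIhERERERERERERERERERERERMzMzMiIiIiIiIiIiIiIiEREREREREREREREREREREREzMzMyIiIiIiIiIiIiIiIRERERERERERERERERERERETMzMzIiIiIiIiIiIiIiIhERERERERERERERERERERERMzMzMiIiIiIiIiIiIiIiEREREREREREREREREREREREzMzMyIiIiIiIiIiIiIiIRERERERERERERERERERERETMzMzIiIiIiIiIiIiIiIRERERERERERERERERERERERMzMzMiIiIiIiIiIiIiIhEREREREREREREREREREREREzMzMyIiIiIiIiIiIiIiERERERERERERERERERERERETMzMzIiIiIiIiIiIiIiIRERERERERERERERERERERERMzMzMyIiIiIiIiIiIiIREREREREREREREREREREREREzMzMzIiIiIiIiIiIiIhERERERERERERERERERERERETMzMzMiIiIiIiIiIiIiERERERERERERERERERERERERMzMzMzIiIiIiIiIiIiIREREREREREREREREREREREREzMzMzMiIiIiIiIiIiIRERERERERERERERERERERERETMzMzMzIiIiIiIiIiIhERERERERERERERERERERERERMzMzMzMyIiIiIiIiIiEREREREREREREREREREREREREzMzMzMzMiIiIiIiIiIRERERERERERERERERERERERETMzMzMzMzMiIiIiIiIRERERERERERERERERERERERER"/>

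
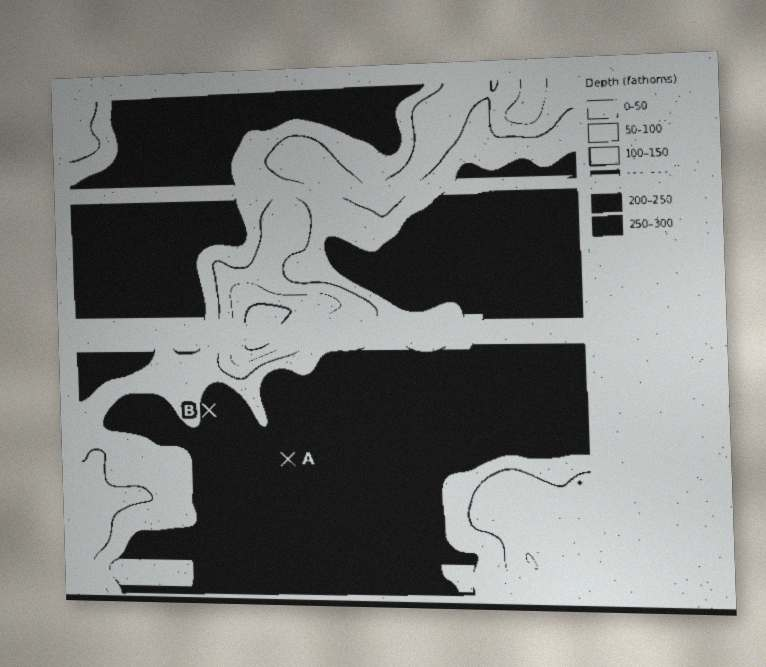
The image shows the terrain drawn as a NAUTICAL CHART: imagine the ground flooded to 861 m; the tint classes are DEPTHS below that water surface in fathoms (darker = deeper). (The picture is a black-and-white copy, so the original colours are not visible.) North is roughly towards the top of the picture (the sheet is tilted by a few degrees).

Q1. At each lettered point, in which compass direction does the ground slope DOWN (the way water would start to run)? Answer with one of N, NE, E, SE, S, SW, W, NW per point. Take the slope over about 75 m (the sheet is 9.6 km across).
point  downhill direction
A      SE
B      E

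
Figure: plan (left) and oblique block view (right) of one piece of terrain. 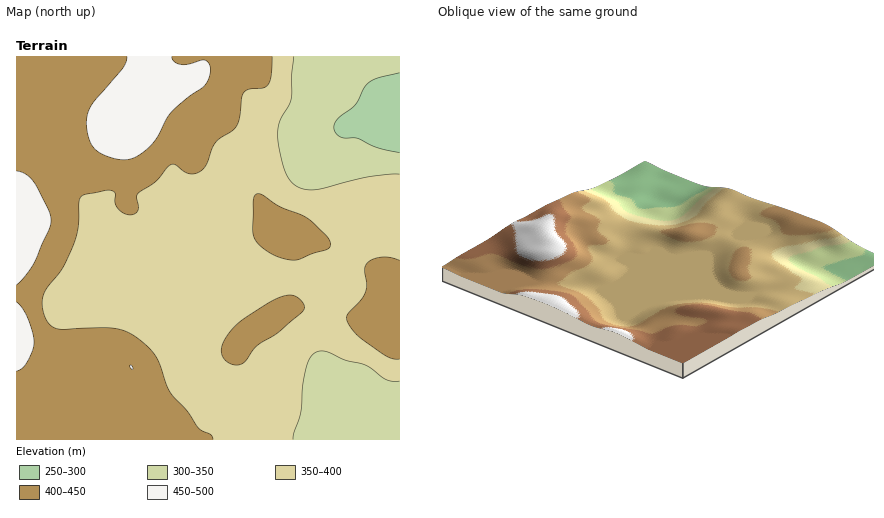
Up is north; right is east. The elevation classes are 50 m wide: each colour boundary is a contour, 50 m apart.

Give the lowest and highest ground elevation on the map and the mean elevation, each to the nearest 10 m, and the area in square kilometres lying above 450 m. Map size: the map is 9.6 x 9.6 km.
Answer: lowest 290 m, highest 490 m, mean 390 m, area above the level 7.1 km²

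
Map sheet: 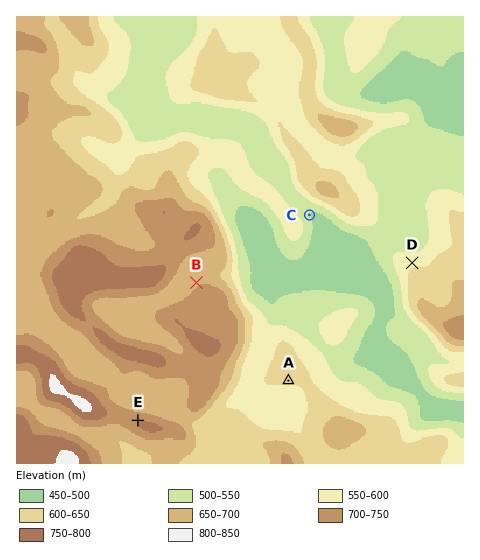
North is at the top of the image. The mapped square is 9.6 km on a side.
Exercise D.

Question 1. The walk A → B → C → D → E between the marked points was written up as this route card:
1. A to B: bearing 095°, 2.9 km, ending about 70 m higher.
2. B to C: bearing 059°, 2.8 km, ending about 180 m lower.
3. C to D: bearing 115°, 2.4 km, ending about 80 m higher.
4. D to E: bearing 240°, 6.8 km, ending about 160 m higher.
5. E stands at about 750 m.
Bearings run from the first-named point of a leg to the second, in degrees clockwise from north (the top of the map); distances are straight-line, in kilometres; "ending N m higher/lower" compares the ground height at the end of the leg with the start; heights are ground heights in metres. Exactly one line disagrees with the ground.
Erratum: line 1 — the bearing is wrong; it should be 317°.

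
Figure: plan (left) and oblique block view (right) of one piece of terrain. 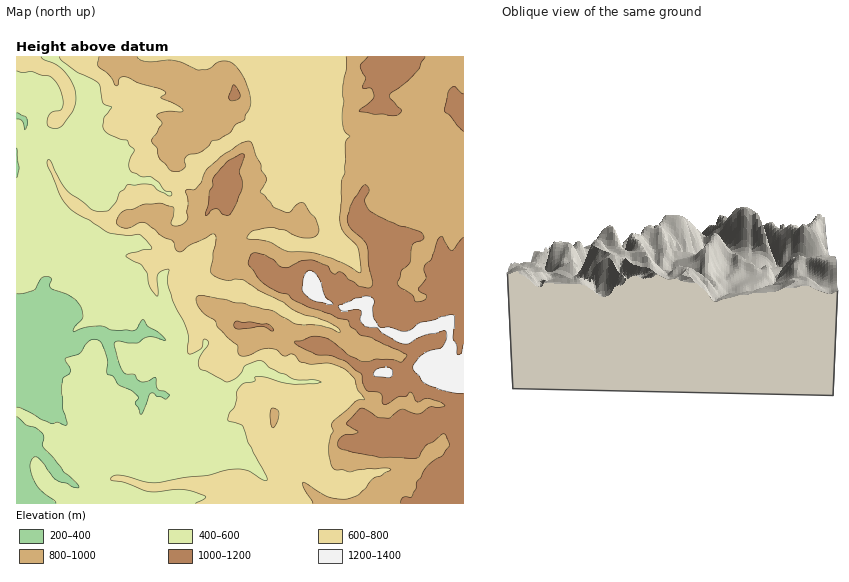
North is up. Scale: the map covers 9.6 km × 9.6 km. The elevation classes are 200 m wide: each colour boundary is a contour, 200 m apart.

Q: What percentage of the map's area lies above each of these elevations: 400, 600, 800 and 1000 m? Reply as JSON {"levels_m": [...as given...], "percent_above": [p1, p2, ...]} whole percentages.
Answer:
{"levels_m": [400, 600, 800, 1000], "percent_above": [94, 68, 41, 16]}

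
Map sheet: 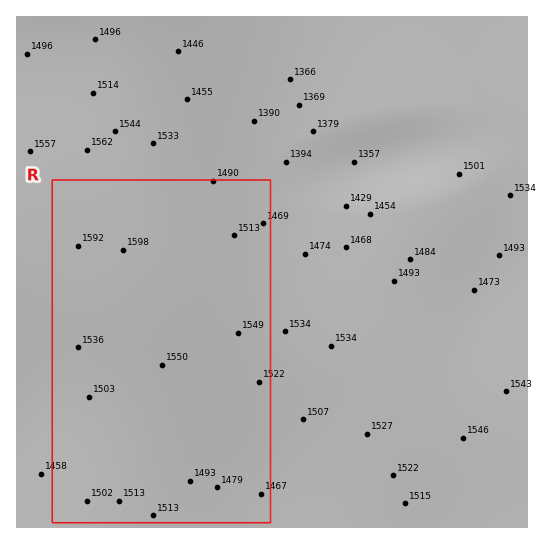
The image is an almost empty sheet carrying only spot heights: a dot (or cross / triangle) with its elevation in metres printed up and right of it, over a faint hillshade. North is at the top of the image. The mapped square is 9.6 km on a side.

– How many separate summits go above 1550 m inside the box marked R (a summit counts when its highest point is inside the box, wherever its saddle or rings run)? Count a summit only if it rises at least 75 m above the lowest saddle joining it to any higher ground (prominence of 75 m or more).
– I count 1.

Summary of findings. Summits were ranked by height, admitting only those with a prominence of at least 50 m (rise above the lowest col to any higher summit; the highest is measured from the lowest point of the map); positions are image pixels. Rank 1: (123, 250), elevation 1598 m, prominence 241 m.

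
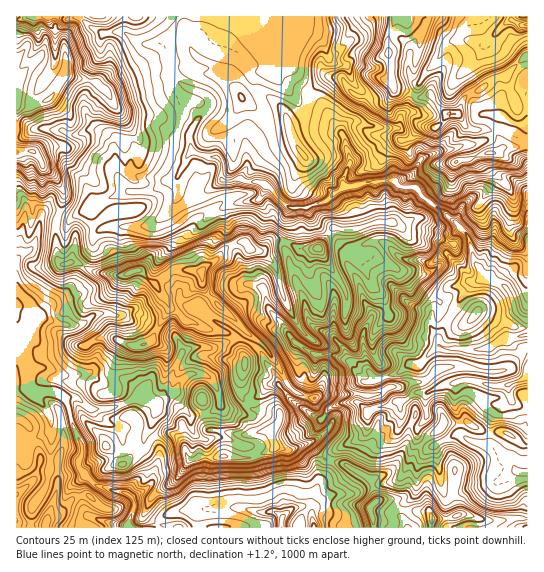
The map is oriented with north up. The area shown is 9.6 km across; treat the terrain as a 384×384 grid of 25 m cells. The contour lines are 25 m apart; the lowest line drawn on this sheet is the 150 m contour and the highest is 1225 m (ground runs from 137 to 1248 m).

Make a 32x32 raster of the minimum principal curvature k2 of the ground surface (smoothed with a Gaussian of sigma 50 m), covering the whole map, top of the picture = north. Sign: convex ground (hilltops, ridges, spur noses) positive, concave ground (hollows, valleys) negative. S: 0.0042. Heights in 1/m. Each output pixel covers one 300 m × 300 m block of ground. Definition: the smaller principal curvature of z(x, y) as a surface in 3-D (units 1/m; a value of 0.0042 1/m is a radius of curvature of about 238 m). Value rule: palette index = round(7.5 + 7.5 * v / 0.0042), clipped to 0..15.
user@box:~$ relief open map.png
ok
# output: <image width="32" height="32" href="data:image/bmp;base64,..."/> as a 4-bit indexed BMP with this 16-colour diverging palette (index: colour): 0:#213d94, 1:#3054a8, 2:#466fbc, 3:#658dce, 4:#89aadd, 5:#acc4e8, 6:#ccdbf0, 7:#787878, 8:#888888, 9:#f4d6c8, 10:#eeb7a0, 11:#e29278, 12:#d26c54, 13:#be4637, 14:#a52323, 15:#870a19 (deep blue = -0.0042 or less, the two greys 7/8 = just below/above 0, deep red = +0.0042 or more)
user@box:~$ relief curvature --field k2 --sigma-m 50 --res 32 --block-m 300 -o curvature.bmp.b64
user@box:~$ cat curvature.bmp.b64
<image width="32" height="32" href="data:image/bmp;base64,Qk12AgAAAAAAAHYAAAAoAAAAIAAAACAAAAABAAQAAAAAAAACAAATCwAAEwsAABAAAAAAAAAAlD0hAKhUMAC8b0YAzo1lAN2qiQDoxKwA8NvMAHh4eACIiIgAyNb0AKC37gB4kuIAVGzSADdGvgAjI6UAGQqHAFZmVEJlZnd2CDdkZmZFVnVUZleAdEZmVWRWZoZXNWVmdGNAAzdUVVVmZlREVUZVZmZVGYVEdWZmVFV3d1ZJdXZnVDVnVIaId3gzZldlWWZndlQ4Z1VjRWZmVTVkZTNFdodRdWdGVXVmdSRkZVJ1hXaFciM2VUY0ZpAgIiNTlGZlVTV4hWZZJ2QUZ0R2MzV1SGdmVmZGQzd1QzhjAVZ1RmNnZlVWVUdnk3QBA3Yzd3aGdmiFiIYjNUdgVCJjZjRERnZTR2RiZ2VjBRBxaHVnh2V2dlI0ZlVnRDZDdThkdYhjV2ZnZWdVVHKEZGKFNVZoVlZ0VYVmaFVEc3RjZIdFQ0dVl1ZoRndmZVRmR3YxQjZlVGZGZXNYVYc2hkVjiCgEZmNlVVRFU2SFZlV3VoZgJXRUY1d3ZXdVdVM3ZnhpAJRkRUdVZnZmdkQEEHdnYEYFU0VFaGZmdzIgZ2QAAANmRWFHU2Znd1g4V2eIFpNEeGVVeEhmZodUN2d4eCZ1cBNHhTREZVZ3V3d3d3c4ZVZkVHdVZ0WGaHR3d3d2VDNFZlZmd3ZHhmd3V3Z2dVZ2NlVWZ3Z2WHV3Znd3Z2ZzaFVjd2Z2Vzdmdnd3d3Z2RVdDZUZ2ZzhUZnZ3eHd2ZFWIR1d2V3Q4VFVmh3d3d2ZkVldWdnYiESZYdnd3d3dmZ1eHZndB"/>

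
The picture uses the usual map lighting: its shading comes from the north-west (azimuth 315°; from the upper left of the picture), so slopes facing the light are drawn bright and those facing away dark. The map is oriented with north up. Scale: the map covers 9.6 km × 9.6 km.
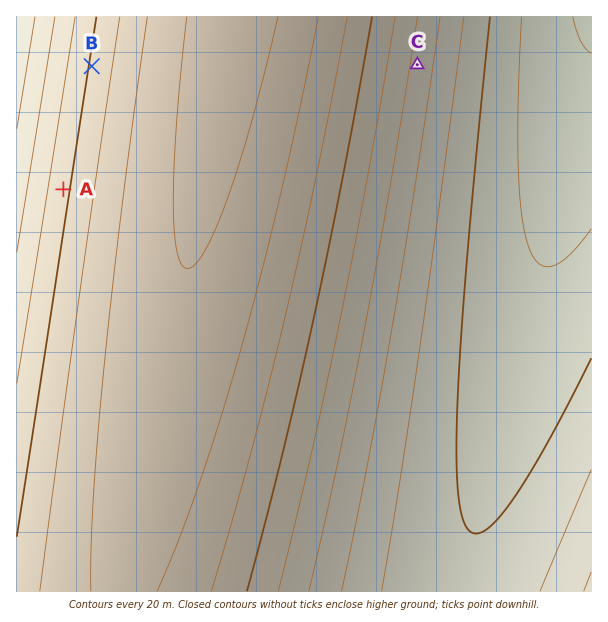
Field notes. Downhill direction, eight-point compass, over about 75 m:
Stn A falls W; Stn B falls W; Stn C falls E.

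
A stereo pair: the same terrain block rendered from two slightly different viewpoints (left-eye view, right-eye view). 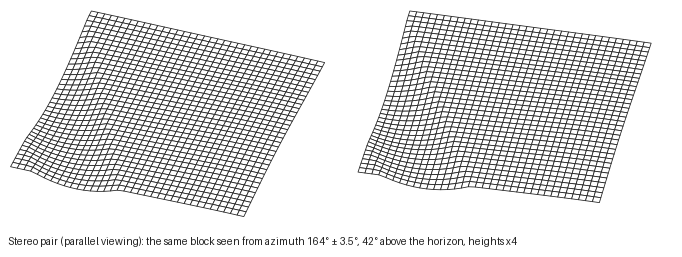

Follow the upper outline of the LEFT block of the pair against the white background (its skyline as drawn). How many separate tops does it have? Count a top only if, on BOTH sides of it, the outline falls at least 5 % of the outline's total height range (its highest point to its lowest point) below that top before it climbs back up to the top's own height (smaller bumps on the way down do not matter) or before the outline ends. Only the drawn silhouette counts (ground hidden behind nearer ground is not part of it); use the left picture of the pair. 2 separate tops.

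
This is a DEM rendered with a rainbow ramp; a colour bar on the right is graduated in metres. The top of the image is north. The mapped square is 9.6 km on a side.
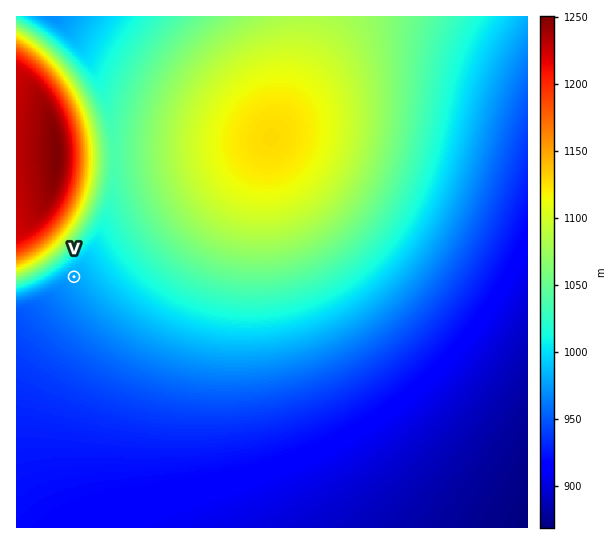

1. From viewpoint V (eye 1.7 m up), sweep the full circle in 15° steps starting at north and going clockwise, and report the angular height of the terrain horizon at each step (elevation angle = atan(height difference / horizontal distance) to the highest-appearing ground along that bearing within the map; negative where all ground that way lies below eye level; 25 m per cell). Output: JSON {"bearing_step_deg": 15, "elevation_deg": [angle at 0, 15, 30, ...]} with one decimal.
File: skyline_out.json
{"bearing_step_deg": 15, "elevation_deg": [7.4, 3.5, 1.8, 2.2, 2.3, 2.0, 1.5, 1.0, 0.5, -0.1, -0.5, -0.8, -0.8, -0.8, -1.2, -1.3, -1.4, 0.8, 4.9, 8.8, 11.2, 12.3, 12.1, 10.6]}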